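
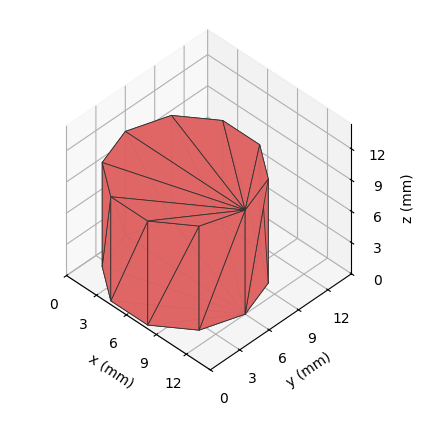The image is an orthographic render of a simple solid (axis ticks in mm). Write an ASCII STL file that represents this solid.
Reading the render: the shape is a regular 10-sided prism (a cylinder approximated with 10 flat sides), circumscribed radius ≈ 6 mm, height ≈ 10 mm (dimensions read to the nearest mm from the axis ticks). For the STL, each face is triangulated and given an outward normal.

solid part
  facet normal 0.0000 0.0000 -1.0000
    outer loop
      vertex 7.85 11.71 0.00
      vertex 10.85 9.53 0.00
      vertex 12.00 6.00 0.00
    endloop
  endfacet
  facet normal 0.0000 0.0000 -1.0000
    outer loop
      vertex 4.15 11.71 0.00
      vertex 7.85 11.71 0.00
      vertex 12.00 6.00 0.00
    endloop
  endfacet
  facet normal 0.0000 0.0000 -1.0000
    outer loop
      vertex 1.15 9.53 0.00
      vertex 4.15 11.71 0.00
      vertex 12.00 6.00 0.00
    endloop
  endfacet
  facet normal 0.0000 0.0000 -1.0000
    outer loop
      vertex 0.00 6.00 0.00
      vertex 1.15 9.53 0.00
      vertex 12.00 6.00 0.00
    endloop
  endfacet
  facet normal 0.0000 0.0000 -1.0000
    outer loop
      vertex 1.15 2.47 0.00
      vertex 0.00 6.00 0.00
      vertex 12.00 6.00 0.00
    endloop
  endfacet
  facet normal 0.0000 0.0000 -1.0000
    outer loop
      vertex 4.15 0.29 0.00
      vertex 1.15 2.47 0.00
      vertex 12.00 6.00 0.00
    endloop
  endfacet
  facet normal 0.0000 0.0000 -1.0000
    outer loop
      vertex 7.85 0.29 0.00
      vertex 4.15 0.29 0.00
      vertex 12.00 6.00 0.00
    endloop
  endfacet
  facet normal 0.0000 0.0000 -1.0000
    outer loop
      vertex 10.85 2.47 0.00
      vertex 7.85 0.29 0.00
      vertex 12.00 6.00 0.00
    endloop
  endfacet
  facet normal 0.0000 0.0000 1.0000
    outer loop
      vertex 12.00 6.00 10.00
      vertex 10.85 9.53 10.00
      vertex 7.85 11.71 10.00
    endloop
  endfacet
  facet normal 0.0000 0.0000 1.0000
    outer loop
      vertex 12.00 6.00 10.00
      vertex 7.85 11.71 10.00
      vertex 4.15 11.71 10.00
    endloop
  endfacet
  facet normal 0.0000 0.0000 1.0000
    outer loop
      vertex 12.00 6.00 10.00
      vertex 4.15 11.71 10.00
      vertex 1.15 9.53 10.00
    endloop
  endfacet
  facet normal 0.0000 0.0000 1.0000
    outer loop
      vertex 12.00 6.00 10.00
      vertex 1.15 9.53 10.00
      vertex 0.00 6.00 10.00
    endloop
  endfacet
  facet normal 0.0000 0.0000 1.0000
    outer loop
      vertex 12.00 6.00 10.00
      vertex 0.00 6.00 10.00
      vertex 1.15 2.47 10.00
    endloop
  endfacet
  facet normal 0.0000 0.0000 1.0000
    outer loop
      vertex 12.00 6.00 10.00
      vertex 1.15 2.47 10.00
      vertex 4.15 0.29 10.00
    endloop
  endfacet
  facet normal 0.0000 0.0000 1.0000
    outer loop
      vertex 12.00 6.00 10.00
      vertex 4.15 0.29 10.00
      vertex 7.85 0.29 10.00
    endloop
  endfacet
  facet normal 0.0000 0.0000 1.0000
    outer loop
      vertex 12.00 6.00 10.00
      vertex 7.85 0.29 10.00
      vertex 10.85 2.47 10.00
    endloop
  endfacet
  facet normal 0.9508 0.3098 0.0000
    outer loop
      vertex 12.00 6.00 0.00
      vertex 10.85 9.53 0.00
      vertex 10.85 9.53 10.00
    endloop
  endfacet
  facet normal 0.9508 0.3098 0.0000
    outer loop
      vertex 12.00 6.00 0.00
      vertex 10.85 9.53 10.00
      vertex 12.00 6.00 10.00
    endloop
  endfacet
  facet normal 0.5879 0.8090 0.0000
    outer loop
      vertex 10.85 9.53 0.00
      vertex 7.85 11.71 0.00
      vertex 7.85 11.71 10.00
    endloop
  endfacet
  facet normal 0.5879 0.8090 0.0000
    outer loop
      vertex 10.85 9.53 0.00
      vertex 7.85 11.71 10.00
      vertex 10.85 9.53 10.00
    endloop
  endfacet
  facet normal 0.0000 1.0000 0.0000
    outer loop
      vertex 7.85 11.71 0.00
      vertex 4.15 11.71 0.00
      vertex 4.15 11.71 10.00
    endloop
  endfacet
  facet normal 0.0000 1.0000 0.0000
    outer loop
      vertex 7.85 11.71 0.00
      vertex 4.15 11.71 10.00
      vertex 7.85 11.71 10.00
    endloop
  endfacet
  facet normal -0.5879 0.8090 0.0000
    outer loop
      vertex 4.15 11.71 0.00
      vertex 1.15 9.53 0.00
      vertex 1.15 9.53 10.00
    endloop
  endfacet
  facet normal -0.5879 0.8090 0.0000
    outer loop
      vertex 4.15 11.71 0.00
      vertex 1.15 9.53 10.00
      vertex 4.15 11.71 10.00
    endloop
  endfacet
  facet normal -0.9508 0.3098 0.0000
    outer loop
      vertex 1.15 9.53 0.00
      vertex 0.00 6.00 0.00
      vertex 0.00 6.00 10.00
    endloop
  endfacet
  facet normal -0.9508 0.3098 0.0000
    outer loop
      vertex 1.15 9.53 0.00
      vertex 0.00 6.00 10.00
      vertex 1.15 9.53 10.00
    endloop
  endfacet
  facet normal -0.9508 -0.3098 0.0000
    outer loop
      vertex 0.00 6.00 0.00
      vertex 1.15 2.47 0.00
      vertex 1.15 2.47 10.00
    endloop
  endfacet
  facet normal -0.9508 -0.3098 0.0000
    outer loop
      vertex 0.00 6.00 0.00
      vertex 1.15 2.47 10.00
      vertex 0.00 6.00 10.00
    endloop
  endfacet
  facet normal -0.5879 -0.8090 0.0000
    outer loop
      vertex 1.15 2.47 0.00
      vertex 4.15 0.29 0.00
      vertex 4.15 0.29 10.00
    endloop
  endfacet
  facet normal -0.5879 -0.8090 0.0000
    outer loop
      vertex 1.15 2.47 0.00
      vertex 4.15 0.29 10.00
      vertex 1.15 2.47 10.00
    endloop
  endfacet
  facet normal 0.0000 -1.0000 0.0000
    outer loop
      vertex 4.15 0.29 0.00
      vertex 7.85 0.29 0.00
      vertex 7.85 0.29 10.00
    endloop
  endfacet
  facet normal 0.0000 -1.0000 0.0000
    outer loop
      vertex 4.15 0.29 0.00
      vertex 7.85 0.29 10.00
      vertex 4.15 0.29 10.00
    endloop
  endfacet
  facet normal 0.5879 -0.8090 0.0000
    outer loop
      vertex 7.85 0.29 0.00
      vertex 10.85 2.47 0.00
      vertex 10.85 2.47 10.00
    endloop
  endfacet
  facet normal 0.5879 -0.8090 0.0000
    outer loop
      vertex 7.85 0.29 0.00
      vertex 10.85 2.47 10.00
      vertex 7.85 0.29 10.00
    endloop
  endfacet
  facet normal 0.9508 -0.3098 0.0000
    outer loop
      vertex 10.85 2.47 0.00
      vertex 12.00 6.00 0.00
      vertex 12.00 6.00 10.00
    endloop
  endfacet
  facet normal 0.9508 -0.3098 0.0000
    outer loop
      vertex 10.85 2.47 0.00
      vertex 12.00 6.00 10.00
      vertex 10.85 2.47 10.00
    endloop
  endfacet
endsolid part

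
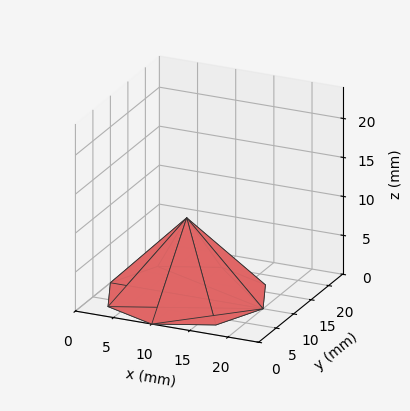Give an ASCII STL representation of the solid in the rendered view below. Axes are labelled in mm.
Reading the render: the shape is a regular 8-sided pyramid, base circumscribed radius ≈ 10 mm, apex at z ≈ 10 mm (dimensions read to the nearest mm from the axis ticks). For the STL, each face is triangulated and given an outward normal.

solid part
  facet normal 0.0000 0.0000 -1.0000
    outer loop
      vertex 10.00 20.00 0.00
      vertex 17.07 17.07 0.00
      vertex 20.00 10.00 0.00
    endloop
  endfacet
  facet normal 0.0000 0.0000 -1.0000
    outer loop
      vertex 2.93 17.07 0.00
      vertex 10.00 20.00 0.00
      vertex 20.00 10.00 0.00
    endloop
  endfacet
  facet normal 0.0000 0.0000 -1.0000
    outer loop
      vertex 0.00 10.00 0.00
      vertex 2.93 17.07 0.00
      vertex 20.00 10.00 0.00
    endloop
  endfacet
  facet normal 0.0000 0.0000 -1.0000
    outer loop
      vertex 2.93 2.93 0.00
      vertex 0.00 10.00 0.00
      vertex 20.00 10.00 0.00
    endloop
  endfacet
  facet normal 0.0000 0.0000 -1.0000
    outer loop
      vertex 10.00 0.00 0.00
      vertex 2.93 2.93 0.00
      vertex 20.00 10.00 0.00
    endloop
  endfacet
  facet normal 0.0000 0.0000 -1.0000
    outer loop
      vertex 17.07 2.93 0.00
      vertex 10.00 0.00 0.00
      vertex 20.00 10.00 0.00
    endloop
  endfacet
  facet normal 0.6786 0.2812 0.6786
    outer loop
      vertex 20.00 10.00 0.00
      vertex 17.07 17.07 0.00
      vertex 10.00 10.00 10.00
    endloop
  endfacet
  facet normal 0.2812 0.6786 0.6786
    outer loop
      vertex 17.07 17.07 0.00
      vertex 10.00 20.00 0.00
      vertex 10.00 10.00 10.00
    endloop
  endfacet
  facet normal -0.2812 0.6786 0.6786
    outer loop
      vertex 10.00 20.00 0.00
      vertex 2.93 17.07 0.00
      vertex 10.00 10.00 10.00
    endloop
  endfacet
  facet normal -0.6786 0.2812 0.6786
    outer loop
      vertex 2.93 17.07 0.00
      vertex 0.00 10.00 0.00
      vertex 10.00 10.00 10.00
    endloop
  endfacet
  facet normal -0.6786 -0.2812 0.6786
    outer loop
      vertex 0.00 10.00 0.00
      vertex 2.93 2.93 0.00
      vertex 10.00 10.00 10.00
    endloop
  endfacet
  facet normal -0.2812 -0.6786 0.6786
    outer loop
      vertex 2.93 2.93 0.00
      vertex 10.00 0.00 0.00
      vertex 10.00 10.00 10.00
    endloop
  endfacet
  facet normal 0.2812 -0.6786 0.6786
    outer loop
      vertex 10.00 0.00 0.00
      vertex 17.07 2.93 0.00
      vertex 10.00 10.00 10.00
    endloop
  endfacet
  facet normal 0.6786 -0.2812 0.6786
    outer loop
      vertex 17.07 2.93 0.00
      vertex 20.00 10.00 0.00
      vertex 10.00 10.00 10.00
    endloop
  endfacet
endsolid part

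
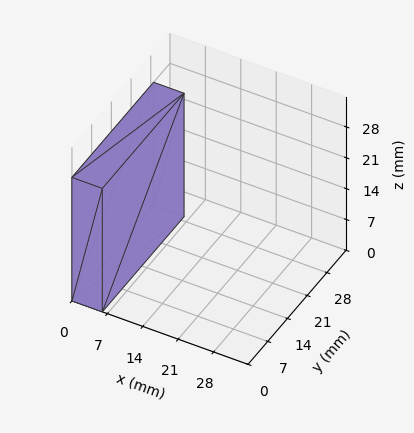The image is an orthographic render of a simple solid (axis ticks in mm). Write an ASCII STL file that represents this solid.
Reading the render: the shape is a rectangular box, roughly 6 × 29 mm footprint and 28 mm tall (dimensions read to the nearest mm from the axis ticks). For the STL, each face is triangulated and given an outward normal.

solid part
  facet normal 0.0000 0.0000 -1.0000
    outer loop
      vertex 6.00 29.00 0.00
      vertex 6.00 0.00 0.00
      vertex 0.00 0.00 0.00
    endloop
  endfacet
  facet normal 0.0000 0.0000 -1.0000
    outer loop
      vertex 0.00 29.00 0.00
      vertex 6.00 29.00 0.00
      vertex 0.00 0.00 0.00
    endloop
  endfacet
  facet normal 0.0000 0.0000 1.0000
    outer loop
      vertex 0.00 0.00 28.00
      vertex 6.00 0.00 28.00
      vertex 6.00 29.00 28.00
    endloop
  endfacet
  facet normal 0.0000 0.0000 1.0000
    outer loop
      vertex 0.00 0.00 28.00
      vertex 6.00 29.00 28.00
      vertex 0.00 29.00 28.00
    endloop
  endfacet
  facet normal 0.0000 -1.0000 0.0000
    outer loop
      vertex 0.00 0.00 0.00
      vertex 6.00 0.00 0.00
      vertex 6.00 0.00 28.00
    endloop
  endfacet
  facet normal 0.0000 -1.0000 0.0000
    outer loop
      vertex 0.00 0.00 0.00
      vertex 6.00 0.00 28.00
      vertex 0.00 0.00 28.00
    endloop
  endfacet
  facet normal 0.0000 1.0000 0.0000
    outer loop
      vertex 6.00 29.00 28.00
      vertex 6.00 29.00 0.00
      vertex 0.00 29.00 0.00
    endloop
  endfacet
  facet normal 0.0000 1.0000 0.0000
    outer loop
      vertex 0.00 29.00 28.00
      vertex 6.00 29.00 28.00
      vertex 0.00 29.00 0.00
    endloop
  endfacet
  facet normal -1.0000 0.0000 0.0000
    outer loop
      vertex 0.00 29.00 28.00
      vertex 0.00 29.00 0.00
      vertex 0.00 0.00 0.00
    endloop
  endfacet
  facet normal -1.0000 0.0000 0.0000
    outer loop
      vertex 0.00 0.00 28.00
      vertex 0.00 29.00 28.00
      vertex 0.00 0.00 0.00
    endloop
  endfacet
  facet normal 1.0000 0.0000 0.0000
    outer loop
      vertex 6.00 0.00 0.00
      vertex 6.00 29.00 0.00
      vertex 6.00 29.00 28.00
    endloop
  endfacet
  facet normal 1.0000 0.0000 0.0000
    outer loop
      vertex 6.00 0.00 0.00
      vertex 6.00 29.00 28.00
      vertex 6.00 0.00 28.00
    endloop
  endfacet
endsolid part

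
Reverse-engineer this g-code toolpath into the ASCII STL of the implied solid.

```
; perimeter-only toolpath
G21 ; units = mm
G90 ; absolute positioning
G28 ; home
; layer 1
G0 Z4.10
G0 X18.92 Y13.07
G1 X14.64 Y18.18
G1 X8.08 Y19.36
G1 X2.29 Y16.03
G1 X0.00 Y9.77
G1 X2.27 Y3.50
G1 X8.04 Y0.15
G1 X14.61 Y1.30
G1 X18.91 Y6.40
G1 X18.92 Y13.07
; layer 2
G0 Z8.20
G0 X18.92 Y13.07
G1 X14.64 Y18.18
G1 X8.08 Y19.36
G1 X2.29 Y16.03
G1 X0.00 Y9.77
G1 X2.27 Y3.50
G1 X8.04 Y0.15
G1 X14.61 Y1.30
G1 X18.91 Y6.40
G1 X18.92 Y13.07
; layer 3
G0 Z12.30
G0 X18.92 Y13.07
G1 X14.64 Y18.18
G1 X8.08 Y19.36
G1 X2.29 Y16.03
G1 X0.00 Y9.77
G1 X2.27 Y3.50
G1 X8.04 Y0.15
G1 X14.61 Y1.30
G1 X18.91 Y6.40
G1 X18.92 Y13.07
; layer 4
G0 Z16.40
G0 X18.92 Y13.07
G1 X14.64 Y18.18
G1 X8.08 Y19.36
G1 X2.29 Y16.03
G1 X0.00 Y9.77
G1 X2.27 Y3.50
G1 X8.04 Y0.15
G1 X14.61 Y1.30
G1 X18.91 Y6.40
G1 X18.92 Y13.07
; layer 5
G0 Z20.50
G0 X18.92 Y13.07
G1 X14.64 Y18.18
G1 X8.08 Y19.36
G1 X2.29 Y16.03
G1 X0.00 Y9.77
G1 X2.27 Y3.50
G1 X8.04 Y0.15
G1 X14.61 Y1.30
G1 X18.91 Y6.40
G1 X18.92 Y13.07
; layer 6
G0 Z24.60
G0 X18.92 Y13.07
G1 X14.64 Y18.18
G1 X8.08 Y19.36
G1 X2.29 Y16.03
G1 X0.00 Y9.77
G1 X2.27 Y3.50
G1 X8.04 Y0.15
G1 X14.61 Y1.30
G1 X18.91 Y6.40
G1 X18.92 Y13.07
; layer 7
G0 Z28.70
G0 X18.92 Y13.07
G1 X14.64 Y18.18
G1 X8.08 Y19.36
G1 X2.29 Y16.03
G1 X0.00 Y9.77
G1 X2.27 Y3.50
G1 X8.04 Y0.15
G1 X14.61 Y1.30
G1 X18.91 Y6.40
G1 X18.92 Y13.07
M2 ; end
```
solid part
  facet normal 0.0000 0.0000 -1.0000
    outer loop
      vertex 8.08 19.36 0.00
      vertex 14.64 18.18 0.00
      vertex 18.92 13.07 0.00
    endloop
  endfacet
  facet normal 0.0000 0.0000 -1.0000
    outer loop
      vertex 2.29 16.03 0.00
      vertex 8.08 19.36 0.00
      vertex 18.92 13.07 0.00
    endloop
  endfacet
  facet normal 0.0000 0.0000 -1.0000
    outer loop
      vertex 0.00 9.77 0.00
      vertex 2.29 16.03 0.00
      vertex 18.92 13.07 0.00
    endloop
  endfacet
  facet normal 0.0000 0.0000 -1.0000
    outer loop
      vertex 2.27 3.50 0.00
      vertex 0.00 9.77 0.00
      vertex 18.92 13.07 0.00
    endloop
  endfacet
  facet normal 0.0000 0.0000 -1.0000
    outer loop
      vertex 8.04 0.15 0.00
      vertex 2.27 3.50 0.00
      vertex 18.92 13.07 0.00
    endloop
  endfacet
  facet normal 0.0000 0.0000 -1.0000
    outer loop
      vertex 14.61 1.30 0.00
      vertex 8.04 0.15 0.00
      vertex 18.92 13.07 0.00
    endloop
  endfacet
  facet normal 0.0000 0.0000 -1.0000
    outer loop
      vertex 18.91 6.40 0.00
      vertex 14.61 1.30 0.00
      vertex 18.92 13.07 0.00
    endloop
  endfacet
  facet normal 0.0000 0.0000 1.0000
    outer loop
      vertex 18.92 13.07 28.70
      vertex 14.64 18.18 28.70
      vertex 8.08 19.36 28.70
    endloop
  endfacet
  facet normal 0.0000 0.0000 1.0000
    outer loop
      vertex 18.92 13.07 28.70
      vertex 8.08 19.36 28.70
      vertex 2.29 16.03 28.70
    endloop
  endfacet
  facet normal 0.0000 0.0000 1.0000
    outer loop
      vertex 18.92 13.07 28.70
      vertex 2.29 16.03 28.70
      vertex 0.00 9.77 28.70
    endloop
  endfacet
  facet normal 0.0000 0.0000 1.0000
    outer loop
      vertex 18.92 13.07 28.70
      vertex 0.00 9.77 28.70
      vertex 2.27 3.50 28.70
    endloop
  endfacet
  facet normal 0.0000 0.0000 1.0000
    outer loop
      vertex 18.92 13.07 28.70
      vertex 2.27 3.50 28.70
      vertex 8.04 0.15 28.70
    endloop
  endfacet
  facet normal 0.0000 0.0000 1.0000
    outer loop
      vertex 18.92 13.07 28.70
      vertex 8.04 0.15 28.70
      vertex 14.61 1.30 28.70
    endloop
  endfacet
  facet normal 0.0000 0.0000 1.0000
    outer loop
      vertex 18.92 13.07 28.70
      vertex 14.61 1.30 28.70
      vertex 18.91 6.40 28.70
    endloop
  endfacet
  facet normal 0.7666 0.6421 0.0000
    outer loop
      vertex 18.92 13.07 0.00
      vertex 14.64 18.18 0.00
      vertex 14.64 18.18 28.70
    endloop
  endfacet
  facet normal 0.7666 0.6421 0.0000
    outer loop
      vertex 18.92 13.07 0.00
      vertex 14.64 18.18 28.70
      vertex 18.92 13.07 28.70
    endloop
  endfacet
  facet normal 0.1770 0.9842 0.0000
    outer loop
      vertex 14.64 18.18 0.00
      vertex 8.08 19.36 0.00
      vertex 8.08 19.36 28.70
    endloop
  endfacet
  facet normal 0.1770 0.9842 0.0000
    outer loop
      vertex 14.64 18.18 0.00
      vertex 8.08 19.36 28.70
      vertex 14.64 18.18 28.70
    endloop
  endfacet
  facet normal -0.4986 0.8669 0.0000
    outer loop
      vertex 8.08 19.36 0.00
      vertex 2.29 16.03 0.00
      vertex 2.29 16.03 28.70
    endloop
  endfacet
  facet normal -0.4986 0.8669 0.0000
    outer loop
      vertex 8.08 19.36 0.00
      vertex 2.29 16.03 28.70
      vertex 8.08 19.36 28.70
    endloop
  endfacet
  facet normal -0.9391 0.3435 0.0000
    outer loop
      vertex 2.29 16.03 0.00
      vertex 0.00 9.77 0.00
      vertex 0.00 9.77 28.70
    endloop
  endfacet
  facet normal -0.9391 0.3435 0.0000
    outer loop
      vertex 2.29 16.03 0.00
      vertex 0.00 9.77 28.70
      vertex 2.29 16.03 28.70
    endloop
  endfacet
  facet normal -0.9403 -0.3404 0.0000
    outer loop
      vertex 0.00 9.77 0.00
      vertex 2.27 3.50 0.00
      vertex 2.27 3.50 28.70
    endloop
  endfacet
  facet normal -0.9403 -0.3404 0.0000
    outer loop
      vertex 0.00 9.77 0.00
      vertex 2.27 3.50 28.70
      vertex 0.00 9.77 28.70
    endloop
  endfacet
  facet normal -0.5021 -0.8648 0.0000
    outer loop
      vertex 2.27 3.50 0.00
      vertex 8.04 0.15 0.00
      vertex 8.04 0.15 28.70
    endloop
  endfacet
  facet normal -0.5021 -0.8648 0.0000
    outer loop
      vertex 2.27 3.50 0.00
      vertex 8.04 0.15 28.70
      vertex 2.27 3.50 28.70
    endloop
  endfacet
  facet normal 0.1724 -0.9850 0.0000
    outer loop
      vertex 8.04 0.15 0.00
      vertex 14.61 1.30 0.00
      vertex 14.61 1.30 28.70
    endloop
  endfacet
  facet normal 0.1724 -0.9850 0.0000
    outer loop
      vertex 8.04 0.15 0.00
      vertex 14.61 1.30 28.70
      vertex 8.04 0.15 28.70
    endloop
  endfacet
  facet normal 0.7645 -0.6446 0.0000
    outer loop
      vertex 14.61 1.30 0.00
      vertex 18.91 6.40 0.00
      vertex 18.91 6.40 28.70
    endloop
  endfacet
  facet normal 0.7645 -0.6446 0.0000
    outer loop
      vertex 14.61 1.30 0.00
      vertex 18.91 6.40 28.70
      vertex 14.61 1.30 28.70
    endloop
  endfacet
  facet normal 1.0000 -0.0015 0.0000
    outer loop
      vertex 18.91 6.40 0.00
      vertex 18.92 13.07 0.00
      vertex 18.92 13.07 28.70
    endloop
  endfacet
  facet normal 1.0000 -0.0015 0.0000
    outer loop
      vertex 18.91 6.40 0.00
      vertex 18.92 13.07 28.70
      vertex 18.91 6.40 28.70
    endloop
  endfacet
endsolid part

The G0 Z moves step by Δz≈4.10 mm. Every layer's G1 loop is the same polygon, so the solid is a straight extrusion of it from z=0 to z≈28.7. Closing with flat bottom and top caps and triangulating gives 32 facets — a regular 9-sided prism (a cylinder approximated with 9 flat sides), circumscribed radius ≈ 9.75 mm, height ≈ 28.7 mm.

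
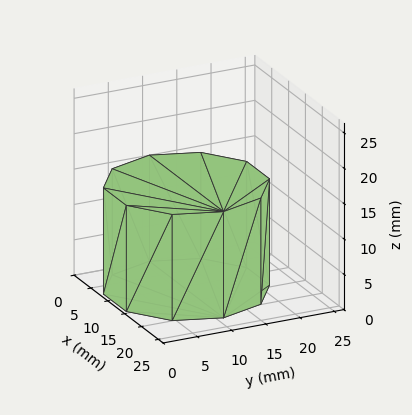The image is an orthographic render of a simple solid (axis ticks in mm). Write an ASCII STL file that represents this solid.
Reading the render: the shape is a regular 10-sided prism (a cylinder approximated with 10 flat sides), circumscribed radius ≈ 11 mm, height ≈ 15 mm (dimensions read to the nearest mm from the axis ticks). For the STL, each face is triangulated and given an outward normal.

solid part
  facet normal 0.0000 0.0000 -1.0000
    outer loop
      vertex 14.40 21.46 0.00
      vertex 19.90 17.47 0.00
      vertex 22.00 11.00 0.00
    endloop
  endfacet
  facet normal 0.0000 0.0000 -1.0000
    outer loop
      vertex 7.60 21.46 0.00
      vertex 14.40 21.46 0.00
      vertex 22.00 11.00 0.00
    endloop
  endfacet
  facet normal 0.0000 0.0000 -1.0000
    outer loop
      vertex 2.10 17.47 0.00
      vertex 7.60 21.46 0.00
      vertex 22.00 11.00 0.00
    endloop
  endfacet
  facet normal 0.0000 0.0000 -1.0000
    outer loop
      vertex 0.00 11.00 0.00
      vertex 2.10 17.47 0.00
      vertex 22.00 11.00 0.00
    endloop
  endfacet
  facet normal 0.0000 0.0000 -1.0000
    outer loop
      vertex 2.10 4.53 0.00
      vertex 0.00 11.00 0.00
      vertex 22.00 11.00 0.00
    endloop
  endfacet
  facet normal 0.0000 0.0000 -1.0000
    outer loop
      vertex 7.60 0.54 0.00
      vertex 2.10 4.53 0.00
      vertex 22.00 11.00 0.00
    endloop
  endfacet
  facet normal 0.0000 0.0000 -1.0000
    outer loop
      vertex 14.40 0.54 0.00
      vertex 7.60 0.54 0.00
      vertex 22.00 11.00 0.00
    endloop
  endfacet
  facet normal 0.0000 0.0000 -1.0000
    outer loop
      vertex 19.90 4.53 0.00
      vertex 14.40 0.54 0.00
      vertex 22.00 11.00 0.00
    endloop
  endfacet
  facet normal 0.0000 0.0000 1.0000
    outer loop
      vertex 22.00 11.00 15.00
      vertex 19.90 17.47 15.00
      vertex 14.40 21.46 15.00
    endloop
  endfacet
  facet normal 0.0000 0.0000 1.0000
    outer loop
      vertex 22.00 11.00 15.00
      vertex 14.40 21.46 15.00
      vertex 7.60 21.46 15.00
    endloop
  endfacet
  facet normal 0.0000 0.0000 1.0000
    outer loop
      vertex 22.00 11.00 15.00
      vertex 7.60 21.46 15.00
      vertex 2.10 17.47 15.00
    endloop
  endfacet
  facet normal 0.0000 0.0000 1.0000
    outer loop
      vertex 22.00 11.00 15.00
      vertex 2.10 17.47 15.00
      vertex 0.00 11.00 15.00
    endloop
  endfacet
  facet normal 0.0000 0.0000 1.0000
    outer loop
      vertex 22.00 11.00 15.00
      vertex 0.00 11.00 15.00
      vertex 2.10 4.53 15.00
    endloop
  endfacet
  facet normal 0.0000 0.0000 1.0000
    outer loop
      vertex 22.00 11.00 15.00
      vertex 2.10 4.53 15.00
      vertex 7.60 0.54 15.00
    endloop
  endfacet
  facet normal 0.0000 0.0000 1.0000
    outer loop
      vertex 22.00 11.00 15.00
      vertex 7.60 0.54 15.00
      vertex 14.40 0.54 15.00
    endloop
  endfacet
  facet normal 0.0000 0.0000 1.0000
    outer loop
      vertex 22.00 11.00 15.00
      vertex 14.40 0.54 15.00
      vertex 19.90 4.53 15.00
    endloop
  endfacet
  facet normal 0.9512 0.3087 0.0000
    outer loop
      vertex 22.00 11.00 0.00
      vertex 19.90 17.47 0.00
      vertex 19.90 17.47 15.00
    endloop
  endfacet
  facet normal 0.9512 0.3087 0.0000
    outer loop
      vertex 22.00 11.00 0.00
      vertex 19.90 17.47 15.00
      vertex 22.00 11.00 15.00
    endloop
  endfacet
  facet normal 0.5872 0.8094 0.0000
    outer loop
      vertex 19.90 17.47 0.00
      vertex 14.40 21.46 0.00
      vertex 14.40 21.46 15.00
    endloop
  endfacet
  facet normal 0.5872 0.8094 0.0000
    outer loop
      vertex 19.90 17.47 0.00
      vertex 14.40 21.46 15.00
      vertex 19.90 17.47 15.00
    endloop
  endfacet
  facet normal 0.0000 1.0000 0.0000
    outer loop
      vertex 14.40 21.46 0.00
      vertex 7.60 21.46 0.00
      vertex 7.60 21.46 15.00
    endloop
  endfacet
  facet normal 0.0000 1.0000 0.0000
    outer loop
      vertex 14.40 21.46 0.00
      vertex 7.60 21.46 15.00
      vertex 14.40 21.46 15.00
    endloop
  endfacet
  facet normal -0.5872 0.8094 0.0000
    outer loop
      vertex 7.60 21.46 0.00
      vertex 2.10 17.47 0.00
      vertex 2.10 17.47 15.00
    endloop
  endfacet
  facet normal -0.5872 0.8094 0.0000
    outer loop
      vertex 7.60 21.46 0.00
      vertex 2.10 17.47 15.00
      vertex 7.60 21.46 15.00
    endloop
  endfacet
  facet normal -0.9512 0.3087 0.0000
    outer loop
      vertex 2.10 17.47 0.00
      vertex 0.00 11.00 0.00
      vertex 0.00 11.00 15.00
    endloop
  endfacet
  facet normal -0.9512 0.3087 0.0000
    outer loop
      vertex 2.10 17.47 0.00
      vertex 0.00 11.00 15.00
      vertex 2.10 17.47 15.00
    endloop
  endfacet
  facet normal -0.9512 -0.3087 0.0000
    outer loop
      vertex 0.00 11.00 0.00
      vertex 2.10 4.53 0.00
      vertex 2.10 4.53 15.00
    endloop
  endfacet
  facet normal -0.9512 -0.3087 0.0000
    outer loop
      vertex 0.00 11.00 0.00
      vertex 2.10 4.53 15.00
      vertex 0.00 11.00 15.00
    endloop
  endfacet
  facet normal -0.5872 -0.8094 0.0000
    outer loop
      vertex 2.10 4.53 0.00
      vertex 7.60 0.54 0.00
      vertex 7.60 0.54 15.00
    endloop
  endfacet
  facet normal -0.5872 -0.8094 0.0000
    outer loop
      vertex 2.10 4.53 0.00
      vertex 7.60 0.54 15.00
      vertex 2.10 4.53 15.00
    endloop
  endfacet
  facet normal 0.0000 -1.0000 0.0000
    outer loop
      vertex 7.60 0.54 0.00
      vertex 14.40 0.54 0.00
      vertex 14.40 0.54 15.00
    endloop
  endfacet
  facet normal 0.0000 -1.0000 0.0000
    outer loop
      vertex 7.60 0.54 0.00
      vertex 14.40 0.54 15.00
      vertex 7.60 0.54 15.00
    endloop
  endfacet
  facet normal 0.5872 -0.8094 0.0000
    outer loop
      vertex 14.40 0.54 0.00
      vertex 19.90 4.53 0.00
      vertex 19.90 4.53 15.00
    endloop
  endfacet
  facet normal 0.5872 -0.8094 0.0000
    outer loop
      vertex 14.40 0.54 0.00
      vertex 19.90 4.53 15.00
      vertex 14.40 0.54 15.00
    endloop
  endfacet
  facet normal 0.9512 -0.3087 0.0000
    outer loop
      vertex 19.90 4.53 0.00
      vertex 22.00 11.00 0.00
      vertex 22.00 11.00 15.00
    endloop
  endfacet
  facet normal 0.9512 -0.3087 0.0000
    outer loop
      vertex 19.90 4.53 0.00
      vertex 22.00 11.00 15.00
      vertex 19.90 4.53 15.00
    endloop
  endfacet
endsolid part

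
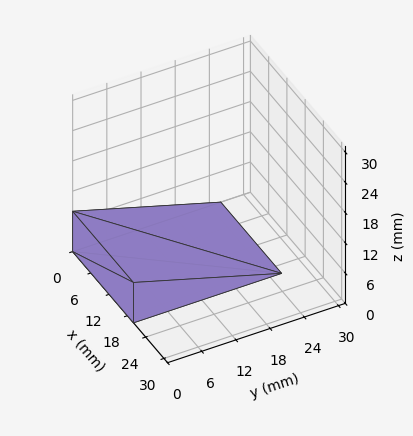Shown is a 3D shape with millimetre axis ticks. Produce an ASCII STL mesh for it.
Reading the render: the shape is a wedge (ramp): 20 × 26 mm base, rising to 8 mm along the y=0 edge and sloping linearly to z=0 at y=26 (dimensions read to the nearest mm from the axis ticks). For the STL, each face is triangulated and given an outward normal.

solid part
  facet normal 0.0000 0.0000 -1.0000
    outer loop
      vertex 20.0 26.0 0.0
      vertex 20.0 0.0 0.0
      vertex 0.0 0.0 0.0
    endloop
  endfacet
  facet normal 0.0000 0.0000 -1.0000
    outer loop
      vertex 0.0 26.0 0.0
      vertex 20.0 26.0 0.0
      vertex 0.0 0.0 0.0
    endloop
  endfacet
  facet normal 0.0000 -1.0000 0.0000
    outer loop
      vertex 0.0 0.0 0.0
      vertex 20.0 0.0 0.0
      vertex 20.0 0.0 8.0
    endloop
  endfacet
  facet normal 0.0000 -1.0000 0.0000
    outer loop
      vertex 0.0 0.0 0.0
      vertex 20.0 0.0 8.0
      vertex 0.0 0.0 8.0
    endloop
  endfacet
  facet normal 0.0000 0.2941 0.9558
    outer loop
      vertex 0.0 0.0 8.0
      vertex 20.0 0.0 8.0
      vertex 20.0 26.0 0.0
    endloop
  endfacet
  facet normal 0.0000 0.2941 0.9558
    outer loop
      vertex 0.0 0.0 8.0
      vertex 20.0 26.0 0.0
      vertex 0.0 26.0 0.0
    endloop
  endfacet
  facet normal -1.0000 0.0000 0.0000
    outer loop
      vertex 0.0 0.0 8.0
      vertex 0.0 26.0 0.0
      vertex 0.0 0.0 0.0
    endloop
  endfacet
  facet normal 1.0000 0.0000 0.0000
    outer loop
      vertex 20.0 0.0 0.0
      vertex 20.0 26.0 0.0
      vertex 20.0 0.0 8.0
    endloop
  endfacet
endsolid part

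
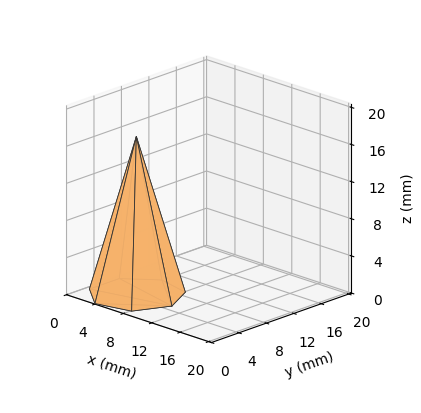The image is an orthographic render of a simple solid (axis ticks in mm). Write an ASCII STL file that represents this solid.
Reading the render: the shape is a regular 7-sided pyramid, base circumscribed radius ≈ 5 mm, apex at z ≈ 17 mm (dimensions read to the nearest mm from the axis ticks). For the STL, each face is triangulated and given an outward normal.

solid part
  facet normal 0.0000 0.0000 -1.0000
    outer loop
      vertex 3.887 9.875 0.000
      vertex 8.117 8.909 0.000
      vertex 10.000 5.000 0.000
    endloop
  endfacet
  facet normal 0.0000 0.0000 -1.0000
    outer loop
      vertex 0.495 7.169 0.000
      vertex 3.887 9.875 0.000
      vertex 10.000 5.000 0.000
    endloop
  endfacet
  facet normal 0.0000 0.0000 -1.0000
    outer loop
      vertex 0.495 2.831 0.000
      vertex 0.495 7.169 0.000
      vertex 10.000 5.000 0.000
    endloop
  endfacet
  facet normal 0.0000 0.0000 -1.0000
    outer loop
      vertex 3.887 0.125 0.000
      vertex 0.495 2.831 0.000
      vertex 10.000 5.000 0.000
    endloop
  endfacet
  facet normal 0.0000 0.0000 -1.0000
    outer loop
      vertex 8.117 1.091 0.000
      vertex 3.887 0.125 0.000
      vertex 10.000 5.000 0.000
    endloop
  endfacet
  facet normal 0.8709 0.4195 0.2561
    outer loop
      vertex 10.000 5.000 0.000
      vertex 8.117 8.909 0.000
      vertex 5.000 5.000 17.000
    endloop
  endfacet
  facet normal 0.2152 0.9424 0.2562
    outer loop
      vertex 8.117 8.909 0.000
      vertex 3.887 9.875 0.000
      vertex 5.000 5.000 17.000
    endloop
  endfacet
  facet normal -0.6028 0.7556 0.2562
    outer loop
      vertex 3.887 9.875 0.000
      vertex 0.495 7.169 0.000
      vertex 5.000 5.000 17.000
    endloop
  endfacet
  facet normal -0.9666 0.0000 0.2562
    outer loop
      vertex 0.495 7.169 0.000
      vertex 0.495 2.831 0.000
      vertex 5.000 5.000 17.000
    endloop
  endfacet
  facet normal -0.6028 -0.7556 0.2562
    outer loop
      vertex 0.495 2.831 0.000
      vertex 3.887 0.125 0.000
      vertex 5.000 5.000 17.000
    endloop
  endfacet
  facet normal 0.2152 -0.9424 0.2562
    outer loop
      vertex 3.887 0.125 0.000
      vertex 8.117 1.091 0.000
      vertex 5.000 5.000 17.000
    endloop
  endfacet
  facet normal 0.8709 -0.4195 0.2561
    outer loop
      vertex 8.117 1.091 0.000
      vertex 10.000 5.000 0.000
      vertex 5.000 5.000 17.000
    endloop
  endfacet
endsolid part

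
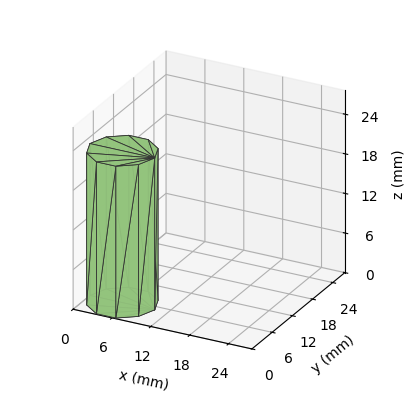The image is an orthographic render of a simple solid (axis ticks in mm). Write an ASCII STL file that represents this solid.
Reading the render: the shape is a regular 10-sided prism (a cylinder approximated with 10 flat sides), circumscribed radius ≈ 5 mm, height ≈ 23 mm (dimensions read to the nearest mm from the axis ticks). For the STL, each face is triangulated and given an outward normal.

solid part
  facet normal 0.0000 0.0000 -1.0000
    outer loop
      vertex 6.5 9.8 0.0
      vertex 9.0 7.9 0.0
      vertex 10.0 5.0 0.0
    endloop
  endfacet
  facet normal 0.0000 0.0000 -1.0000
    outer loop
      vertex 3.5 9.8 0.0
      vertex 6.5 9.8 0.0
      vertex 10.0 5.0 0.0
    endloop
  endfacet
  facet normal 0.0000 0.0000 -1.0000
    outer loop
      vertex 1.0 7.9 0.0
      vertex 3.5 9.8 0.0
      vertex 10.0 5.0 0.0
    endloop
  endfacet
  facet normal 0.0000 0.0000 -1.0000
    outer loop
      vertex 0.0 5.0 0.0
      vertex 1.0 7.9 0.0
      vertex 10.0 5.0 0.0
    endloop
  endfacet
  facet normal 0.0000 0.0000 -1.0000
    outer loop
      vertex 1.0 2.1 0.0
      vertex 0.0 5.0 0.0
      vertex 10.0 5.0 0.0
    endloop
  endfacet
  facet normal 0.0000 0.0000 -1.0000
    outer loop
      vertex 3.5 0.2 0.0
      vertex 1.0 2.1 0.0
      vertex 10.0 5.0 0.0
    endloop
  endfacet
  facet normal 0.0000 0.0000 -1.0000
    outer loop
      vertex 6.5 0.2 0.0
      vertex 3.5 0.2 0.0
      vertex 10.0 5.0 0.0
    endloop
  endfacet
  facet normal 0.0000 0.0000 -1.0000
    outer loop
      vertex 9.0 2.1 0.0
      vertex 6.5 0.2 0.0
      vertex 10.0 5.0 0.0
    endloop
  endfacet
  facet normal 0.0000 0.0000 1.0000
    outer loop
      vertex 10.0 5.0 23.0
      vertex 9.0 7.9 23.0
      vertex 6.5 9.8 23.0
    endloop
  endfacet
  facet normal 0.0000 0.0000 1.0000
    outer loop
      vertex 10.0 5.0 23.0
      vertex 6.5 9.8 23.0
      vertex 3.5 9.8 23.0
    endloop
  endfacet
  facet normal 0.0000 0.0000 1.0000
    outer loop
      vertex 10.0 5.0 23.0
      vertex 3.5 9.8 23.0
      vertex 1.0 7.9 23.0
    endloop
  endfacet
  facet normal 0.0000 0.0000 1.0000
    outer loop
      vertex 10.0 5.0 23.0
      vertex 1.0 7.9 23.0
      vertex 0.0 5.0 23.0
    endloop
  endfacet
  facet normal 0.0000 0.0000 1.0000
    outer loop
      vertex 10.0 5.0 23.0
      vertex 0.0 5.0 23.0
      vertex 1.0 2.1 23.0
    endloop
  endfacet
  facet normal 0.0000 0.0000 1.0000
    outer loop
      vertex 10.0 5.0 23.0
      vertex 1.0 2.1 23.0
      vertex 3.5 0.2 23.0
    endloop
  endfacet
  facet normal 0.0000 0.0000 1.0000
    outer loop
      vertex 10.0 5.0 23.0
      vertex 3.5 0.2 23.0
      vertex 6.5 0.2 23.0
    endloop
  endfacet
  facet normal 0.0000 0.0000 1.0000
    outer loop
      vertex 10.0 5.0 23.0
      vertex 6.5 0.2 23.0
      vertex 9.0 2.1 23.0
    endloop
  endfacet
  facet normal 0.9454 0.3260 0.0000
    outer loop
      vertex 10.0 5.0 0.0
      vertex 9.0 7.9 0.0
      vertex 9.0 7.9 23.0
    endloop
  endfacet
  facet normal 0.9454 0.3260 0.0000
    outer loop
      vertex 10.0 5.0 0.0
      vertex 9.0 7.9 23.0
      vertex 10.0 5.0 23.0
    endloop
  endfacet
  facet normal 0.6051 0.7962 0.0000
    outer loop
      vertex 9.0 7.9 0.0
      vertex 6.5 9.8 0.0
      vertex 6.5 9.8 23.0
    endloop
  endfacet
  facet normal 0.6051 0.7962 0.0000
    outer loop
      vertex 9.0 7.9 0.0
      vertex 6.5 9.8 23.0
      vertex 9.0 7.9 23.0
    endloop
  endfacet
  facet normal 0.0000 1.0000 0.0000
    outer loop
      vertex 6.5 9.8 0.0
      vertex 3.5 9.8 0.0
      vertex 3.5 9.8 23.0
    endloop
  endfacet
  facet normal 0.0000 1.0000 0.0000
    outer loop
      vertex 6.5 9.8 0.0
      vertex 3.5 9.8 23.0
      vertex 6.5 9.8 23.0
    endloop
  endfacet
  facet normal -0.6051 0.7962 0.0000
    outer loop
      vertex 3.5 9.8 0.0
      vertex 1.0 7.9 0.0
      vertex 1.0 7.9 23.0
    endloop
  endfacet
  facet normal -0.6051 0.7962 0.0000
    outer loop
      vertex 3.5 9.8 0.0
      vertex 1.0 7.9 23.0
      vertex 3.5 9.8 23.0
    endloop
  endfacet
  facet normal -0.9454 0.3260 0.0000
    outer loop
      vertex 1.0 7.9 0.0
      vertex 0.0 5.0 0.0
      vertex 0.0 5.0 23.0
    endloop
  endfacet
  facet normal -0.9454 0.3260 0.0000
    outer loop
      vertex 1.0 7.9 0.0
      vertex 0.0 5.0 23.0
      vertex 1.0 7.9 23.0
    endloop
  endfacet
  facet normal -0.9454 -0.3260 0.0000
    outer loop
      vertex 0.0 5.0 0.0
      vertex 1.0 2.1 0.0
      vertex 1.0 2.1 23.0
    endloop
  endfacet
  facet normal -0.9454 -0.3260 0.0000
    outer loop
      vertex 0.0 5.0 0.0
      vertex 1.0 2.1 23.0
      vertex 0.0 5.0 23.0
    endloop
  endfacet
  facet normal -0.6051 -0.7962 0.0000
    outer loop
      vertex 1.0 2.1 0.0
      vertex 3.5 0.2 0.0
      vertex 3.5 0.2 23.0
    endloop
  endfacet
  facet normal -0.6051 -0.7962 0.0000
    outer loop
      vertex 1.0 2.1 0.0
      vertex 3.5 0.2 23.0
      vertex 1.0 2.1 23.0
    endloop
  endfacet
  facet normal 0.0000 -1.0000 0.0000
    outer loop
      vertex 3.5 0.2 0.0
      vertex 6.5 0.2 0.0
      vertex 6.5 0.2 23.0
    endloop
  endfacet
  facet normal 0.0000 -1.0000 0.0000
    outer loop
      vertex 3.5 0.2 0.0
      vertex 6.5 0.2 23.0
      vertex 3.5 0.2 23.0
    endloop
  endfacet
  facet normal 0.6051 -0.7962 0.0000
    outer loop
      vertex 6.5 0.2 0.0
      vertex 9.0 2.1 0.0
      vertex 9.0 2.1 23.0
    endloop
  endfacet
  facet normal 0.6051 -0.7962 0.0000
    outer loop
      vertex 6.5 0.2 0.0
      vertex 9.0 2.1 23.0
      vertex 6.5 0.2 23.0
    endloop
  endfacet
  facet normal 0.9454 -0.3260 0.0000
    outer loop
      vertex 9.0 2.1 0.0
      vertex 10.0 5.0 0.0
      vertex 10.0 5.0 23.0
    endloop
  endfacet
  facet normal 0.9454 -0.3260 0.0000
    outer loop
      vertex 9.0 2.1 0.0
      vertex 10.0 5.0 23.0
      vertex 9.0 2.1 23.0
    endloop
  endfacet
endsolid part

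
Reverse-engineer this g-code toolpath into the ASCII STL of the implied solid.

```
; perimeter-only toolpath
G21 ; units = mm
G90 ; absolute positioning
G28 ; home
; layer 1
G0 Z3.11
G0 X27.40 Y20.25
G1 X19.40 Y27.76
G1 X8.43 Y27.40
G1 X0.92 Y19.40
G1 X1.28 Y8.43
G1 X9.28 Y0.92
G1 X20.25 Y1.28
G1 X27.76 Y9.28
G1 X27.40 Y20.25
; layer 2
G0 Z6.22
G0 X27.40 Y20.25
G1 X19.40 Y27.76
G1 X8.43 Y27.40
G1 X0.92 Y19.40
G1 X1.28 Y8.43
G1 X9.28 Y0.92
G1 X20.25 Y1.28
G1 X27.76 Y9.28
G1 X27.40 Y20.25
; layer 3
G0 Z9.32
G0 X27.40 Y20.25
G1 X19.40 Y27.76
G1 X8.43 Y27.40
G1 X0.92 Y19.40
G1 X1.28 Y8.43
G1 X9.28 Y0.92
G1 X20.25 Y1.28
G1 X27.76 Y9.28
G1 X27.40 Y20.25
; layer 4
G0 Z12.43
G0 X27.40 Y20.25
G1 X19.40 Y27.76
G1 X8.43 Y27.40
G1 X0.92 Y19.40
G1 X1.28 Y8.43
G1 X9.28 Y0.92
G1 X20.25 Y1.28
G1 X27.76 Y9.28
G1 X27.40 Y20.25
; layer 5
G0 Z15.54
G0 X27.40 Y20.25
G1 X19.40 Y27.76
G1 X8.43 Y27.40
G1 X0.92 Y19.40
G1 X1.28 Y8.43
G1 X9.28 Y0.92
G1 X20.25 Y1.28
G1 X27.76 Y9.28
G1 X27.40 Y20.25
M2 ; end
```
solid part
  facet normal 0.0000 0.0000 -1.0000
    outer loop
      vertex 8.43 27.40 0.00
      vertex 19.40 27.76 0.00
      vertex 27.40 20.25 0.00
    endloop
  endfacet
  facet normal 0.0000 0.0000 -1.0000
    outer loop
      vertex 0.92 19.40 0.00
      vertex 8.43 27.40 0.00
      vertex 27.40 20.25 0.00
    endloop
  endfacet
  facet normal 0.0000 0.0000 -1.0000
    outer loop
      vertex 1.28 8.43 0.00
      vertex 0.92 19.40 0.00
      vertex 27.40 20.25 0.00
    endloop
  endfacet
  facet normal 0.0000 0.0000 -1.0000
    outer loop
      vertex 9.28 0.92 0.00
      vertex 1.28 8.43 0.00
      vertex 27.40 20.25 0.00
    endloop
  endfacet
  facet normal 0.0000 0.0000 -1.0000
    outer loop
      vertex 20.25 1.28 0.00
      vertex 9.28 0.92 0.00
      vertex 27.40 20.25 0.00
    endloop
  endfacet
  facet normal 0.0000 0.0000 -1.0000
    outer loop
      vertex 27.76 9.28 0.00
      vertex 20.25 1.28 0.00
      vertex 27.40 20.25 0.00
    endloop
  endfacet
  facet normal 0.0000 0.0000 1.0000
    outer loop
      vertex 27.40 20.25 15.54
      vertex 19.40 27.76 15.54
      vertex 8.43 27.40 15.54
    endloop
  endfacet
  facet normal 0.0000 0.0000 1.0000
    outer loop
      vertex 27.40 20.25 15.54
      vertex 8.43 27.40 15.54
      vertex 0.92 19.40 15.54
    endloop
  endfacet
  facet normal 0.0000 0.0000 1.0000
    outer loop
      vertex 27.40 20.25 15.54
      vertex 0.92 19.40 15.54
      vertex 1.28 8.43 15.54
    endloop
  endfacet
  facet normal 0.0000 0.0000 1.0000
    outer loop
      vertex 27.40 20.25 15.54
      vertex 1.28 8.43 15.54
      vertex 9.28 0.92 15.54
    endloop
  endfacet
  facet normal 0.0000 0.0000 1.0000
    outer loop
      vertex 27.40 20.25 15.54
      vertex 9.28 0.92 15.54
      vertex 20.25 1.28 15.54
    endloop
  endfacet
  facet normal 0.0000 0.0000 1.0000
    outer loop
      vertex 27.40 20.25 15.54
      vertex 20.25 1.28 15.54
      vertex 27.76 9.28 15.54
    endloop
  endfacet
  facet normal 0.6844 0.7291 0.0000
    outer loop
      vertex 27.40 20.25 0.00
      vertex 19.40 27.76 0.00
      vertex 19.40 27.76 15.54
    endloop
  endfacet
  facet normal 0.6844 0.7291 0.0000
    outer loop
      vertex 27.40 20.25 0.00
      vertex 19.40 27.76 15.54
      vertex 27.40 20.25 15.54
    endloop
  endfacet
  facet normal -0.0328 0.9995 0.0000
    outer loop
      vertex 19.40 27.76 0.00
      vertex 8.43 27.40 0.00
      vertex 8.43 27.40 15.54
    endloop
  endfacet
  facet normal -0.0328 0.9995 0.0000
    outer loop
      vertex 19.40 27.76 0.00
      vertex 8.43 27.40 15.54
      vertex 19.40 27.76 15.54
    endloop
  endfacet
  facet normal -0.7291 0.6844 0.0000
    outer loop
      vertex 8.43 27.40 0.00
      vertex 0.92 19.40 0.00
      vertex 0.92 19.40 15.54
    endloop
  endfacet
  facet normal -0.7291 0.6844 0.0000
    outer loop
      vertex 8.43 27.40 0.00
      vertex 0.92 19.40 15.54
      vertex 8.43 27.40 15.54
    endloop
  endfacet
  facet normal -0.9995 -0.0328 0.0000
    outer loop
      vertex 0.92 19.40 0.00
      vertex 1.28 8.43 0.00
      vertex 1.28 8.43 15.54
    endloop
  endfacet
  facet normal -0.9995 -0.0328 0.0000
    outer loop
      vertex 0.92 19.40 0.00
      vertex 1.28 8.43 15.54
      vertex 0.92 19.40 15.54
    endloop
  endfacet
  facet normal -0.6844 -0.7291 0.0000
    outer loop
      vertex 1.28 8.43 0.00
      vertex 9.28 0.92 0.00
      vertex 9.28 0.92 15.54
    endloop
  endfacet
  facet normal -0.6844 -0.7291 0.0000
    outer loop
      vertex 1.28 8.43 0.00
      vertex 9.28 0.92 15.54
      vertex 1.28 8.43 15.54
    endloop
  endfacet
  facet normal 0.0328 -0.9995 0.0000
    outer loop
      vertex 9.28 0.92 0.00
      vertex 20.25 1.28 0.00
      vertex 20.25 1.28 15.54
    endloop
  endfacet
  facet normal 0.0328 -0.9995 0.0000
    outer loop
      vertex 9.28 0.92 0.00
      vertex 20.25 1.28 15.54
      vertex 9.28 0.92 15.54
    endloop
  endfacet
  facet normal 0.7291 -0.6844 0.0000
    outer loop
      vertex 20.25 1.28 0.00
      vertex 27.76 9.28 0.00
      vertex 27.76 9.28 15.54
    endloop
  endfacet
  facet normal 0.7291 -0.6844 0.0000
    outer loop
      vertex 20.25 1.28 0.00
      vertex 27.76 9.28 15.54
      vertex 20.25 1.28 15.54
    endloop
  endfacet
  facet normal 0.9995 0.0328 0.0000
    outer loop
      vertex 27.76 9.28 0.00
      vertex 27.40 20.25 0.00
      vertex 27.40 20.25 15.54
    endloop
  endfacet
  facet normal 0.9995 0.0328 0.0000
    outer loop
      vertex 27.76 9.28 0.00
      vertex 27.40 20.25 15.54
      vertex 27.76 9.28 15.54
    endloop
  endfacet
endsolid part

The G0 Z moves step by Δz≈3.11 mm. Every layer's G1 loop is the same polygon, so the solid is a straight extrusion of it from z=0 to z≈15.5. Closing with flat bottom and top caps and triangulating gives 28 facets — a regular 8-sided prism (a cylinder approximated with 8 flat sides), circumscribed radius ≈ 14.3 mm, height ≈ 15.5 mm.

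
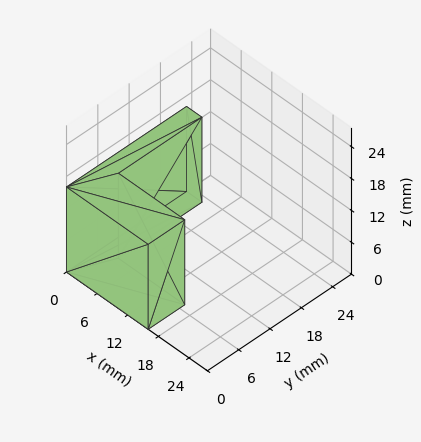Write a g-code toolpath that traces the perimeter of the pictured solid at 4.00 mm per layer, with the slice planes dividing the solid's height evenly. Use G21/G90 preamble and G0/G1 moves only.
Reading the render: the shape is an L-shaped prism: outer 16 × 23 mm, arm thicknesses ≈ 7 mm (horizontal) and 3 mm (vertical), extruded 16 mm in z (dimensions read to the nearest mm from the axis ticks). For the g-code, the solid's height is divided into equal slices at the stated Δz and each level perimeter traced with G1 moves after a G0 lift.

; perimeter-only toolpath
G21 ; units = mm
G90 ; absolute positioning
G28 ; home
; layer 1
G0 Z4.00
G0 X0.00 Y0.00
G1 X16.00 Y0.00
G1 X16.00 Y7.00
G1 X3.00 Y7.00
G1 X3.00 Y23.00
G1 X0.00 Y23.00
G1 X0.00 Y0.00
; layer 2
G0 Z8.00
G0 X0.00 Y0.00
G1 X16.00 Y0.00
G1 X16.00 Y7.00
G1 X3.00 Y7.00
G1 X3.00 Y23.00
G1 X0.00 Y23.00
G1 X0.00 Y0.00
; layer 3
G0 Z12.00
G0 X0.00 Y0.00
G1 X16.00 Y0.00
G1 X16.00 Y7.00
G1 X3.00 Y7.00
G1 X3.00 Y23.00
G1 X0.00 Y23.00
G1 X0.00 Y0.00
; layer 4
G0 Z16.00
G0 X0.00 Y0.00
G1 X16.00 Y0.00
G1 X16.00 Y7.00
G1 X3.00 Y7.00
G1 X3.00 Y23.00
G1 X0.00 Y23.00
G1 X0.00 Y0.00
M2 ; end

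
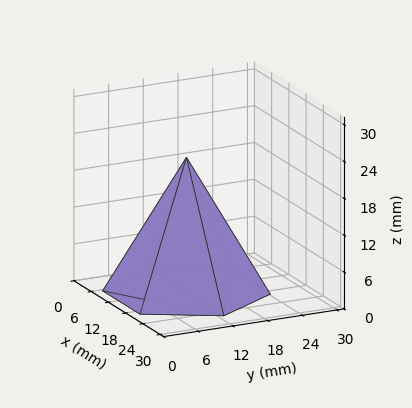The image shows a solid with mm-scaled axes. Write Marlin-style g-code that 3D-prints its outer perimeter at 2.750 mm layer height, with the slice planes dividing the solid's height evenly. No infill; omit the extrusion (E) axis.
Reading the render: the shape is a regular 6-sided pyramid, base circumscribed radius ≈ 13 mm, apex at z ≈ 22 mm (dimensions read to the nearest mm from the axis ticks). For the g-code, the solid's height is divided into equal slices at the stated Δz and each level perimeter traced with G1 moves after a G0 lift.

; perimeter-only toolpath
G21 ; units = mm
G90 ; absolute positioning
G28 ; home
; layer 1
G0 Z2.750
G0 X24.375 Y13.000
G1 X18.688 Y22.851
G1 X7.312 Y22.851
G1 X1.625 Y13.000
G1 X7.312 Y3.149
G1 X18.688 Y3.149
G1 X24.375 Y13.000
; layer 2
G0 Z5.500
G0 X22.750 Y13.000
G1 X17.875 Y21.444
G1 X8.125 Y21.444
G1 X3.250 Y13.000
G1 X8.125 Y4.556
G1 X17.875 Y4.556
G1 X22.750 Y13.000
; layer 3
G0 Z8.250
G0 X21.125 Y13.000
G1 X17.062 Y20.036
G1 X8.938 Y20.036
G1 X4.875 Y13.000
G1 X8.938 Y5.964
G1 X17.062 Y5.964
G1 X21.125 Y13.000
; layer 4
G0 Z11.000
G0 X19.500 Y13.000
G1 X16.250 Y18.629
G1 X9.750 Y18.629
G1 X6.500 Y13.000
G1 X9.750 Y7.371
G1 X16.250 Y7.371
G1 X19.500 Y13.000
; layer 5
G0 Z13.750
G0 X17.875 Y13.000
G1 X15.438 Y17.222
G1 X10.562 Y17.222
G1 X8.125 Y13.000
G1 X10.562 Y8.778
G1 X15.438 Y8.778
G1 X17.875 Y13.000
; layer 6
G0 Z16.500
G0 X16.250 Y13.000
G1 X14.625 Y15.814
G1 X11.375 Y15.814
G1 X9.750 Y13.000
G1 X11.375 Y10.185
G1 X14.625 Y10.185
G1 X16.250 Y13.000
; layer 7
G0 Z19.250
G0 X14.625 Y13.000
G1 X13.812 Y14.407
G1 X12.188 Y14.407
G1 X11.375 Y13.000
G1 X12.188 Y11.593
G1 X13.812 Y11.593
G1 X14.625 Y13.000
M2 ; end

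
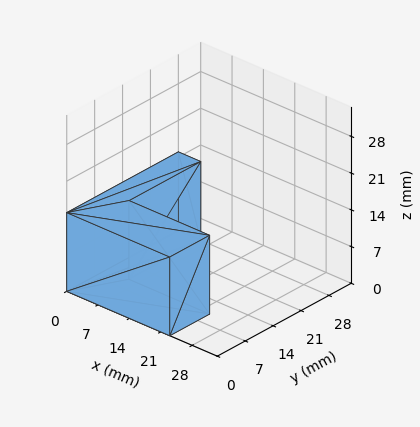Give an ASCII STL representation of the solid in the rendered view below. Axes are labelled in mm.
Reading the render: the shape is an L-shaped prism: outer 23 × 28 mm, arm thicknesses ≈ 10 mm (horizontal) and 5 mm (vertical), extruded 15 mm in z (dimensions read to the nearest mm from the axis ticks). For the STL, each face is triangulated and given an outward normal.

solid part
  facet normal 0.0000 0.0000 -1.0000
    outer loop
      vertex 23.000 10.000 0.000
      vertex 23.000 0.000 0.000
      vertex 0.000 0.000 0.000
    endloop
  endfacet
  facet normal 0.0000 0.0000 -1.0000
    outer loop
      vertex 5.000 10.000 0.000
      vertex 23.000 10.000 0.000
      vertex 0.000 0.000 0.000
    endloop
  endfacet
  facet normal 0.0000 0.0000 -1.0000
    outer loop
      vertex 5.000 28.000 0.000
      vertex 5.000 10.000 0.000
      vertex 0.000 0.000 0.000
    endloop
  endfacet
  facet normal 0.0000 0.0000 -1.0000
    outer loop
      vertex 0.000 28.000 0.000
      vertex 5.000 28.000 0.000
      vertex 0.000 0.000 0.000
    endloop
  endfacet
  facet normal 0.0000 0.0000 1.0000
    outer loop
      vertex 0.000 0.000 15.000
      vertex 23.000 0.000 15.000
      vertex 23.000 10.000 15.000
    endloop
  endfacet
  facet normal 0.0000 0.0000 1.0000
    outer loop
      vertex 0.000 0.000 15.000
      vertex 23.000 10.000 15.000
      vertex 5.000 10.000 15.000
    endloop
  endfacet
  facet normal 0.0000 0.0000 1.0000
    outer loop
      vertex 0.000 0.000 15.000
      vertex 5.000 10.000 15.000
      vertex 5.000 28.000 15.000
    endloop
  endfacet
  facet normal 0.0000 0.0000 1.0000
    outer loop
      vertex 0.000 0.000 15.000
      vertex 5.000 28.000 15.000
      vertex 0.000 28.000 15.000
    endloop
  endfacet
  facet normal 0.0000 -1.0000 0.0000
    outer loop
      vertex 0.000 0.000 0.000
      vertex 23.000 0.000 0.000
      vertex 23.000 0.000 15.000
    endloop
  endfacet
  facet normal 0.0000 -1.0000 0.0000
    outer loop
      vertex 0.000 0.000 0.000
      vertex 23.000 0.000 15.000
      vertex 0.000 0.000 15.000
    endloop
  endfacet
  facet normal 1.0000 0.0000 0.0000
    outer loop
      vertex 23.000 0.000 0.000
      vertex 23.000 10.000 0.000
      vertex 23.000 10.000 15.000
    endloop
  endfacet
  facet normal 1.0000 0.0000 0.0000
    outer loop
      vertex 23.000 0.000 0.000
      vertex 23.000 10.000 15.000
      vertex 23.000 0.000 15.000
    endloop
  endfacet
  facet normal 0.0000 1.0000 0.0000
    outer loop
      vertex 23.000 10.000 0.000
      vertex 5.000 10.000 0.000
      vertex 5.000 10.000 15.000
    endloop
  endfacet
  facet normal 0.0000 1.0000 0.0000
    outer loop
      vertex 23.000 10.000 0.000
      vertex 5.000 10.000 15.000
      vertex 23.000 10.000 15.000
    endloop
  endfacet
  facet normal 1.0000 0.0000 0.0000
    outer loop
      vertex 5.000 10.000 0.000
      vertex 5.000 28.000 0.000
      vertex 5.000 28.000 15.000
    endloop
  endfacet
  facet normal 1.0000 0.0000 0.0000
    outer loop
      vertex 5.000 10.000 0.000
      vertex 5.000 28.000 15.000
      vertex 5.000 10.000 15.000
    endloop
  endfacet
  facet normal 0.0000 1.0000 0.0000
    outer loop
      vertex 5.000 28.000 0.000
      vertex 0.000 28.000 0.000
      vertex 0.000 28.000 15.000
    endloop
  endfacet
  facet normal 0.0000 1.0000 0.0000
    outer loop
      vertex 5.000 28.000 0.000
      vertex 0.000 28.000 15.000
      vertex 5.000 28.000 15.000
    endloop
  endfacet
  facet normal -1.0000 0.0000 0.0000
    outer loop
      vertex 0.000 28.000 0.000
      vertex 0.000 0.000 0.000
      vertex 0.000 0.000 15.000
    endloop
  endfacet
  facet normal -1.0000 0.0000 0.0000
    outer loop
      vertex 0.000 28.000 0.000
      vertex 0.000 0.000 15.000
      vertex 0.000 28.000 15.000
    endloop
  endfacet
endsolid part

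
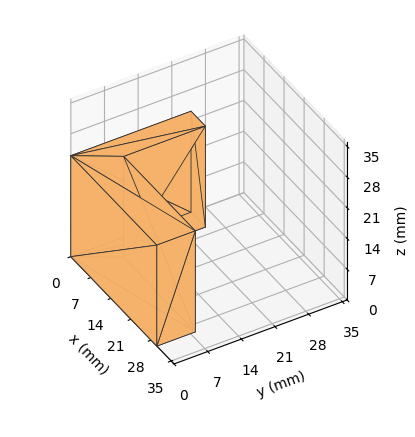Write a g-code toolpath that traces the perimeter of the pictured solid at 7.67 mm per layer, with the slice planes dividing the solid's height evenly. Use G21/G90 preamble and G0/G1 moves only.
Reading the render: the shape is an L-shaped prism: outer 30 × 25 mm, arm thicknesses ≈ 8 mm (horizontal) and 5 mm (vertical), extruded 23 mm in z (dimensions read to the nearest mm from the axis ticks). For the g-code, the solid's height is divided into equal slices at the stated Δz and each level perimeter traced with G1 moves after a G0 lift.

; perimeter-only toolpath
G21 ; units = mm
G90 ; absolute positioning
G28 ; home
; layer 1
G0 Z7.67
G0 X0.00 Y0.00
G1 X30.00 Y0.00
G1 X30.00 Y8.00
G1 X5.00 Y8.00
G1 X5.00 Y25.00
G1 X0.00 Y25.00
G1 X0.00 Y0.00
; layer 2
G0 Z15.33
G0 X0.00 Y0.00
G1 X30.00 Y0.00
G1 X30.00 Y8.00
G1 X5.00 Y8.00
G1 X5.00 Y25.00
G1 X0.00 Y25.00
G1 X0.00 Y0.00
; layer 3
G0 Z23.00
G0 X0.00 Y0.00
G1 X30.00 Y0.00
G1 X30.00 Y8.00
G1 X5.00 Y8.00
G1 X5.00 Y25.00
G1 X0.00 Y25.00
G1 X0.00 Y0.00
M2 ; end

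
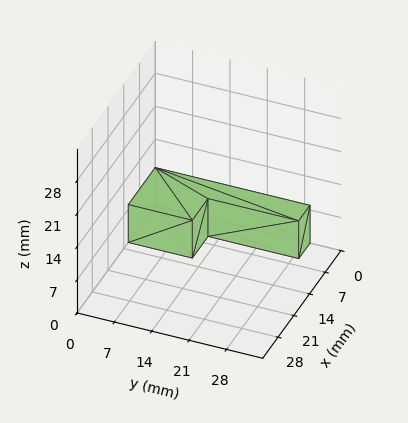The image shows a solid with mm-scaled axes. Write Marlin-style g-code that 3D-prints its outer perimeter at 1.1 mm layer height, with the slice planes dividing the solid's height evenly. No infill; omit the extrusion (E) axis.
Reading the render: the shape is an L-shaped prism: outer 12 × 29 mm, arm thicknesses ≈ 12 mm (horizontal) and 5 mm (vertical), extruded 8 mm in z (dimensions read to the nearest mm from the axis ticks). For the g-code, the solid's height is divided into equal slices at the stated Δz and each level perimeter traced with G1 moves after a G0 lift.

; perimeter-only toolpath
G21 ; units = mm
G90 ; absolute positioning
G28 ; home
; layer 1
G0 Z1.1
G0 X0.0 Y0.0
G1 X12.0 Y0.0
G1 X12.0 Y12.0
G1 X5.0 Y12.0
G1 X5.0 Y29.0
G1 X0.0 Y29.0
G1 X0.0 Y0.0
; layer 2
G0 Z2.3
G0 X0.0 Y0.0
G1 X12.0 Y0.0
G1 X12.0 Y12.0
G1 X5.0 Y12.0
G1 X5.0 Y29.0
G1 X0.0 Y29.0
G1 X0.0 Y0.0
; layer 3
G0 Z3.4
G0 X0.0 Y0.0
G1 X12.0 Y0.0
G1 X12.0 Y12.0
G1 X5.0 Y12.0
G1 X5.0 Y29.0
G1 X0.0 Y29.0
G1 X0.0 Y0.0
; layer 4
G0 Z4.6
G0 X0.0 Y0.0
G1 X12.0 Y0.0
G1 X12.0 Y12.0
G1 X5.0 Y12.0
G1 X5.0 Y29.0
G1 X0.0 Y29.0
G1 X0.0 Y0.0
; layer 5
G0 Z5.7
G0 X0.0 Y0.0
G1 X12.0 Y0.0
G1 X12.0 Y12.0
G1 X5.0 Y12.0
G1 X5.0 Y29.0
G1 X0.0 Y29.0
G1 X0.0 Y0.0
; layer 6
G0 Z6.9
G0 X0.0 Y0.0
G1 X12.0 Y0.0
G1 X12.0 Y12.0
G1 X5.0 Y12.0
G1 X5.0 Y29.0
G1 X0.0 Y29.0
G1 X0.0 Y0.0
; layer 7
G0 Z8.0
G0 X0.0 Y0.0
G1 X12.0 Y0.0
G1 X12.0 Y12.0
G1 X5.0 Y12.0
G1 X5.0 Y29.0
G1 X0.0 Y29.0
G1 X0.0 Y0.0
M2 ; end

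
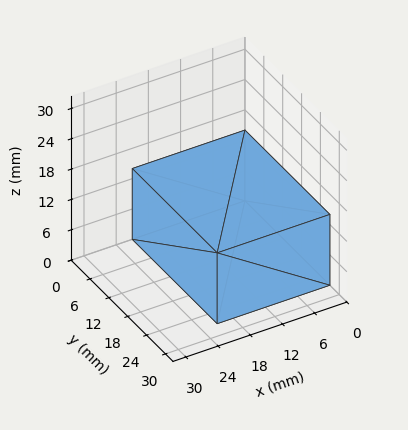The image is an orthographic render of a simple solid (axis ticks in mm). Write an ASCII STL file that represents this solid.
Reading the render: the shape is a rectangular box, roughly 21 × 27 mm footprint and 14 mm tall (dimensions read to the nearest mm from the axis ticks). For the STL, each face is triangulated and given an outward normal.

solid part
  facet normal 0.0000 0.0000 -1.0000
    outer loop
      vertex 21.0 27.0 0.0
      vertex 21.0 0.0 0.0
      vertex 0.0 0.0 0.0
    endloop
  endfacet
  facet normal 0.0000 0.0000 -1.0000
    outer loop
      vertex 0.0 27.0 0.0
      vertex 21.0 27.0 0.0
      vertex 0.0 0.0 0.0
    endloop
  endfacet
  facet normal 0.0000 0.0000 1.0000
    outer loop
      vertex 0.0 0.0 14.0
      vertex 21.0 0.0 14.0
      vertex 21.0 27.0 14.0
    endloop
  endfacet
  facet normal 0.0000 0.0000 1.0000
    outer loop
      vertex 0.0 0.0 14.0
      vertex 21.0 27.0 14.0
      vertex 0.0 27.0 14.0
    endloop
  endfacet
  facet normal 0.0000 -1.0000 0.0000
    outer loop
      vertex 0.0 0.0 0.0
      vertex 21.0 0.0 0.0
      vertex 21.0 0.0 14.0
    endloop
  endfacet
  facet normal 0.0000 -1.0000 0.0000
    outer loop
      vertex 0.0 0.0 0.0
      vertex 21.0 0.0 14.0
      vertex 0.0 0.0 14.0
    endloop
  endfacet
  facet normal 0.0000 1.0000 0.0000
    outer loop
      vertex 21.0 27.0 14.0
      vertex 21.0 27.0 0.0
      vertex 0.0 27.0 0.0
    endloop
  endfacet
  facet normal 0.0000 1.0000 0.0000
    outer loop
      vertex 0.0 27.0 14.0
      vertex 21.0 27.0 14.0
      vertex 0.0 27.0 0.0
    endloop
  endfacet
  facet normal -1.0000 0.0000 0.0000
    outer loop
      vertex 0.0 27.0 14.0
      vertex 0.0 27.0 0.0
      vertex 0.0 0.0 0.0
    endloop
  endfacet
  facet normal -1.0000 0.0000 0.0000
    outer loop
      vertex 0.0 0.0 14.0
      vertex 0.0 27.0 14.0
      vertex 0.0 0.0 0.0
    endloop
  endfacet
  facet normal 1.0000 0.0000 0.0000
    outer loop
      vertex 21.0 0.0 0.0
      vertex 21.0 27.0 0.0
      vertex 21.0 27.0 14.0
    endloop
  endfacet
  facet normal 1.0000 0.0000 0.0000
    outer loop
      vertex 21.0 0.0 0.0
      vertex 21.0 27.0 14.0
      vertex 21.0 0.0 14.0
    endloop
  endfacet
endsolid part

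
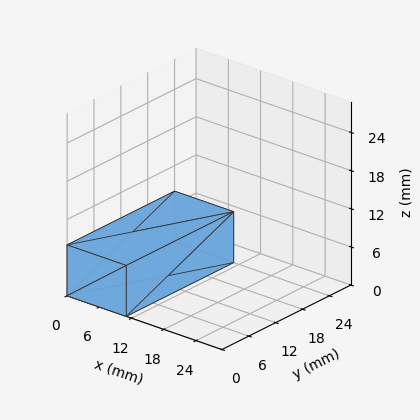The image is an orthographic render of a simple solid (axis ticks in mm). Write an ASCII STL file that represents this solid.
Reading the render: the shape is a rectangular box, roughly 11 × 24 mm footprint and 8 mm tall (dimensions read to the nearest mm from the axis ticks). For the STL, each face is triangulated and given an outward normal.

solid part
  facet normal 0.0000 0.0000 -1.0000
    outer loop
      vertex 11.00 24.00 0.00
      vertex 11.00 0.00 0.00
      vertex 0.00 0.00 0.00
    endloop
  endfacet
  facet normal 0.0000 0.0000 -1.0000
    outer loop
      vertex 0.00 24.00 0.00
      vertex 11.00 24.00 0.00
      vertex 0.00 0.00 0.00
    endloop
  endfacet
  facet normal 0.0000 0.0000 1.0000
    outer loop
      vertex 0.00 0.00 8.00
      vertex 11.00 0.00 8.00
      vertex 11.00 24.00 8.00
    endloop
  endfacet
  facet normal 0.0000 0.0000 1.0000
    outer loop
      vertex 0.00 0.00 8.00
      vertex 11.00 24.00 8.00
      vertex 0.00 24.00 8.00
    endloop
  endfacet
  facet normal 0.0000 -1.0000 0.0000
    outer loop
      vertex 0.00 0.00 0.00
      vertex 11.00 0.00 0.00
      vertex 11.00 0.00 8.00
    endloop
  endfacet
  facet normal 0.0000 -1.0000 0.0000
    outer loop
      vertex 0.00 0.00 0.00
      vertex 11.00 0.00 8.00
      vertex 0.00 0.00 8.00
    endloop
  endfacet
  facet normal 0.0000 1.0000 0.0000
    outer loop
      vertex 11.00 24.00 8.00
      vertex 11.00 24.00 0.00
      vertex 0.00 24.00 0.00
    endloop
  endfacet
  facet normal 0.0000 1.0000 0.0000
    outer loop
      vertex 0.00 24.00 8.00
      vertex 11.00 24.00 8.00
      vertex 0.00 24.00 0.00
    endloop
  endfacet
  facet normal -1.0000 0.0000 0.0000
    outer loop
      vertex 0.00 24.00 8.00
      vertex 0.00 24.00 0.00
      vertex 0.00 0.00 0.00
    endloop
  endfacet
  facet normal -1.0000 0.0000 0.0000
    outer loop
      vertex 0.00 0.00 8.00
      vertex 0.00 24.00 8.00
      vertex 0.00 0.00 0.00
    endloop
  endfacet
  facet normal 1.0000 0.0000 0.0000
    outer loop
      vertex 11.00 0.00 0.00
      vertex 11.00 24.00 0.00
      vertex 11.00 24.00 8.00
    endloop
  endfacet
  facet normal 1.0000 0.0000 0.0000
    outer loop
      vertex 11.00 0.00 0.00
      vertex 11.00 24.00 8.00
      vertex 11.00 0.00 8.00
    endloop
  endfacet
endsolid part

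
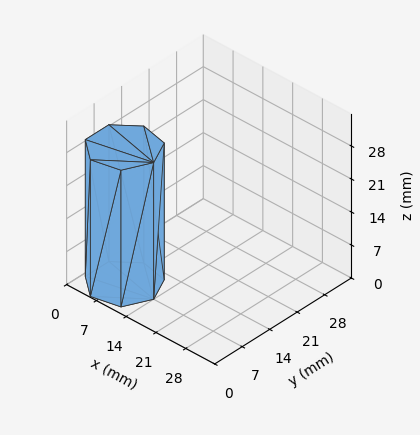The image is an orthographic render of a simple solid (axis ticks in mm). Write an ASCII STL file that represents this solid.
Reading the render: the shape is a regular 7-sided prism (a cylinder approximated with 7 flat sides), circumscribed radius ≈ 7 mm, height ≈ 29 mm (dimensions read to the nearest mm from the axis ticks). For the STL, each face is triangulated and given an outward normal.

solid part
  facet normal 0.0000 0.0000 -1.0000
    outer loop
      vertex 5.4 13.8 0.0
      vertex 11.4 12.5 0.0
      vertex 14.0 7.0 0.0
    endloop
  endfacet
  facet normal 0.0000 0.0000 -1.0000
    outer loop
      vertex 0.7 10.0 0.0
      vertex 5.4 13.8 0.0
      vertex 14.0 7.0 0.0
    endloop
  endfacet
  facet normal 0.0000 0.0000 -1.0000
    outer loop
      vertex 0.7 4.0 0.0
      vertex 0.7 10.0 0.0
      vertex 14.0 7.0 0.0
    endloop
  endfacet
  facet normal 0.0000 0.0000 -1.0000
    outer loop
      vertex 5.4 0.2 0.0
      vertex 0.7 4.0 0.0
      vertex 14.0 7.0 0.0
    endloop
  endfacet
  facet normal 0.0000 0.0000 -1.0000
    outer loop
      vertex 11.4 1.5 0.0
      vertex 5.4 0.2 0.0
      vertex 14.0 7.0 0.0
    endloop
  endfacet
  facet normal 0.0000 0.0000 1.0000
    outer loop
      vertex 14.0 7.0 29.0
      vertex 11.4 12.5 29.0
      vertex 5.4 13.8 29.0
    endloop
  endfacet
  facet normal 0.0000 0.0000 1.0000
    outer loop
      vertex 14.0 7.0 29.0
      vertex 5.4 13.8 29.0
      vertex 0.7 10.0 29.0
    endloop
  endfacet
  facet normal 0.0000 0.0000 1.0000
    outer loop
      vertex 14.0 7.0 29.0
      vertex 0.7 10.0 29.0
      vertex 0.7 4.0 29.0
    endloop
  endfacet
  facet normal 0.0000 0.0000 1.0000
    outer loop
      vertex 14.0 7.0 29.0
      vertex 0.7 4.0 29.0
      vertex 5.4 0.2 29.0
    endloop
  endfacet
  facet normal 0.0000 0.0000 1.0000
    outer loop
      vertex 14.0 7.0 29.0
      vertex 5.4 0.2 29.0
      vertex 11.4 1.5 29.0
    endloop
  endfacet
  facet normal 0.9041 0.4274 0.0000
    outer loop
      vertex 14.0 7.0 0.0
      vertex 11.4 12.5 0.0
      vertex 11.4 12.5 29.0
    endloop
  endfacet
  facet normal 0.9041 0.4274 0.0000
    outer loop
      vertex 14.0 7.0 0.0
      vertex 11.4 12.5 29.0
      vertex 14.0 7.0 29.0
    endloop
  endfacet
  facet normal 0.2118 0.9773 0.0000
    outer loop
      vertex 11.4 12.5 0.0
      vertex 5.4 13.8 0.0
      vertex 5.4 13.8 29.0
    endloop
  endfacet
  facet normal 0.2118 0.9773 0.0000
    outer loop
      vertex 11.4 12.5 0.0
      vertex 5.4 13.8 29.0
      vertex 11.4 12.5 29.0
    endloop
  endfacet
  facet normal -0.6287 0.7776 0.0000
    outer loop
      vertex 5.4 13.8 0.0
      vertex 0.7 10.0 0.0
      vertex 0.7 10.0 29.0
    endloop
  endfacet
  facet normal -0.6287 0.7776 0.0000
    outer loop
      vertex 5.4 13.8 0.0
      vertex 0.7 10.0 29.0
      vertex 5.4 13.8 29.0
    endloop
  endfacet
  facet normal -1.0000 0.0000 0.0000
    outer loop
      vertex 0.7 10.0 0.0
      vertex 0.7 4.0 0.0
      vertex 0.7 4.0 29.0
    endloop
  endfacet
  facet normal -1.0000 0.0000 0.0000
    outer loop
      vertex 0.7 10.0 0.0
      vertex 0.7 4.0 29.0
      vertex 0.7 10.0 29.0
    endloop
  endfacet
  facet normal -0.6287 -0.7776 0.0000
    outer loop
      vertex 0.7 4.0 0.0
      vertex 5.4 0.2 0.0
      vertex 5.4 0.2 29.0
    endloop
  endfacet
  facet normal -0.6287 -0.7776 0.0000
    outer loop
      vertex 0.7 4.0 0.0
      vertex 5.4 0.2 29.0
      vertex 0.7 4.0 29.0
    endloop
  endfacet
  facet normal 0.2118 -0.9773 0.0000
    outer loop
      vertex 5.4 0.2 0.0
      vertex 11.4 1.5 0.0
      vertex 11.4 1.5 29.0
    endloop
  endfacet
  facet normal 0.2118 -0.9773 0.0000
    outer loop
      vertex 5.4 0.2 0.0
      vertex 11.4 1.5 29.0
      vertex 5.4 0.2 29.0
    endloop
  endfacet
  facet normal 0.9041 -0.4274 0.0000
    outer loop
      vertex 11.4 1.5 0.0
      vertex 14.0 7.0 0.0
      vertex 14.0 7.0 29.0
    endloop
  endfacet
  facet normal 0.9041 -0.4274 0.0000
    outer loop
      vertex 11.4 1.5 0.0
      vertex 14.0 7.0 29.0
      vertex 11.4 1.5 29.0
    endloop
  endfacet
endsolid part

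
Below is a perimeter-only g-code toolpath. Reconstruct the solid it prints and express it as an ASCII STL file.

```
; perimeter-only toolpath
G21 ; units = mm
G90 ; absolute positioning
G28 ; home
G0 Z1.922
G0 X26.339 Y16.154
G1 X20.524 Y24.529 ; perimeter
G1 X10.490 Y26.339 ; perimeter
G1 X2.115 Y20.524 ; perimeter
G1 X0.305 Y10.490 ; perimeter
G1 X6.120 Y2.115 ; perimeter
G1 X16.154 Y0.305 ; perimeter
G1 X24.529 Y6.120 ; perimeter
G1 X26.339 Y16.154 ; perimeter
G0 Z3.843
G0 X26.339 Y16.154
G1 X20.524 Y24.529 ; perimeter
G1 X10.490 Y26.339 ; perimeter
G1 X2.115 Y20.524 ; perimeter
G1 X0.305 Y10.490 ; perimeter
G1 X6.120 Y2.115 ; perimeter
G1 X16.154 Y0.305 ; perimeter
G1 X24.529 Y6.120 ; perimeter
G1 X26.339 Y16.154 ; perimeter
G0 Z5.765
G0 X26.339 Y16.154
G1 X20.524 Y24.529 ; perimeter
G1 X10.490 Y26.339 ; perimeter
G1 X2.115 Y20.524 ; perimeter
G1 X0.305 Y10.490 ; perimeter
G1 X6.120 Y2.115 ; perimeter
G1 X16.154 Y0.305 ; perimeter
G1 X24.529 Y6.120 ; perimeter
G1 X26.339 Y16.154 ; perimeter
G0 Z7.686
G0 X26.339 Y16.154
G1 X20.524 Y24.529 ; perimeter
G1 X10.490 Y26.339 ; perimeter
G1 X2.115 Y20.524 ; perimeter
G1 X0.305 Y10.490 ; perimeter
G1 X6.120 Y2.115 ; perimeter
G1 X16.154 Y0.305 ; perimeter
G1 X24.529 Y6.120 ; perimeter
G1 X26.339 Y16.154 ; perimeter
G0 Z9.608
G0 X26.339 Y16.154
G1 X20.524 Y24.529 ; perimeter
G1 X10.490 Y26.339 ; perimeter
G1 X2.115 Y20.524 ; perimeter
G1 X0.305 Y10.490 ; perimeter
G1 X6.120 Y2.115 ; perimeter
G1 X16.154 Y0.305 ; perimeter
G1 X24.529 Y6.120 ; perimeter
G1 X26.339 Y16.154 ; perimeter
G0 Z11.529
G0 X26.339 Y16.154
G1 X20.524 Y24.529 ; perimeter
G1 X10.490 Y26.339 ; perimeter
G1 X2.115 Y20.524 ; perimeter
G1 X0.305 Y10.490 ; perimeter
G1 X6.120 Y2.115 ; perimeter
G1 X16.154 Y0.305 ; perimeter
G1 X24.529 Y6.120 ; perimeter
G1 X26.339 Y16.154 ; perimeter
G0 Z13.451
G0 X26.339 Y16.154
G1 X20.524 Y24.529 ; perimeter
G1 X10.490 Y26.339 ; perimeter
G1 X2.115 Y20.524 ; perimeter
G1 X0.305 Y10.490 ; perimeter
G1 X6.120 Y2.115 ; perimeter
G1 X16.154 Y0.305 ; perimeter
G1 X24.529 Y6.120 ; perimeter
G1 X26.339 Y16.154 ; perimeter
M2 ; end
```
solid part
  facet normal 0.0000 0.0000 -1.0000
    outer loop
      vertex 10.490 26.339 0.000
      vertex 20.524 24.529 0.000
      vertex 26.339 16.154 0.000
    endloop
  endfacet
  facet normal 0.0000 0.0000 -1.0000
    outer loop
      vertex 2.115 20.524 0.000
      vertex 10.490 26.339 0.000
      vertex 26.339 16.154 0.000
    endloop
  endfacet
  facet normal 0.0000 0.0000 -1.0000
    outer loop
      vertex 0.305 10.490 0.000
      vertex 2.115 20.524 0.000
      vertex 26.339 16.154 0.000
    endloop
  endfacet
  facet normal 0.0000 0.0000 -1.0000
    outer loop
      vertex 6.120 2.115 0.000
      vertex 0.305 10.490 0.000
      vertex 26.339 16.154 0.000
    endloop
  endfacet
  facet normal 0.0000 0.0000 -1.0000
    outer loop
      vertex 16.154 0.305 0.000
      vertex 6.120 2.115 0.000
      vertex 26.339 16.154 0.000
    endloop
  endfacet
  facet normal 0.0000 0.0000 -1.0000
    outer loop
      vertex 24.529 6.120 0.000
      vertex 16.154 0.305 0.000
      vertex 26.339 16.154 0.000
    endloop
  endfacet
  facet normal 0.0000 0.0000 1.0000
    outer loop
      vertex 26.339 16.154 13.451
      vertex 20.524 24.529 13.451
      vertex 10.490 26.339 13.451
    endloop
  endfacet
  facet normal 0.0000 0.0000 1.0000
    outer loop
      vertex 26.339 16.154 13.451
      vertex 10.490 26.339 13.451
      vertex 2.115 20.524 13.451
    endloop
  endfacet
  facet normal 0.0000 0.0000 1.0000
    outer loop
      vertex 26.339 16.154 13.451
      vertex 2.115 20.524 13.451
      vertex 0.305 10.490 13.451
    endloop
  endfacet
  facet normal 0.0000 0.0000 1.0000
    outer loop
      vertex 26.339 16.154 13.451
      vertex 0.305 10.490 13.451
      vertex 6.120 2.115 13.451
    endloop
  endfacet
  facet normal 0.0000 0.0000 1.0000
    outer loop
      vertex 26.339 16.154 13.451
      vertex 6.120 2.115 13.451
      vertex 16.154 0.305 13.451
    endloop
  endfacet
  facet normal 0.0000 0.0000 1.0000
    outer loop
      vertex 26.339 16.154 13.451
      vertex 16.154 0.305 13.451
      vertex 24.529 6.120 13.451
    endloop
  endfacet
  facet normal 0.8214 0.5703 0.0000
    outer loop
      vertex 26.339 16.154 0.000
      vertex 20.524 24.529 0.000
      vertex 20.524 24.529 13.451
    endloop
  endfacet
  facet normal 0.8214 0.5703 0.0000
    outer loop
      vertex 26.339 16.154 0.000
      vertex 20.524 24.529 13.451
      vertex 26.339 16.154 13.451
    endloop
  endfacet
  facet normal 0.1775 0.9841 0.0000
    outer loop
      vertex 20.524 24.529 0.000
      vertex 10.490 26.339 0.000
      vertex 10.490 26.339 13.451
    endloop
  endfacet
  facet normal 0.1775 0.9841 0.0000
    outer loop
      vertex 20.524 24.529 0.000
      vertex 10.490 26.339 13.451
      vertex 20.524 24.529 13.451
    endloop
  endfacet
  facet normal -0.5703 0.8214 0.0000
    outer loop
      vertex 10.490 26.339 0.000
      vertex 2.115 20.524 0.000
      vertex 2.115 20.524 13.451
    endloop
  endfacet
  facet normal -0.5703 0.8214 0.0000
    outer loop
      vertex 10.490 26.339 0.000
      vertex 2.115 20.524 13.451
      vertex 10.490 26.339 13.451
    endloop
  endfacet
  facet normal -0.9841 0.1775 0.0000
    outer loop
      vertex 2.115 20.524 0.000
      vertex 0.305 10.490 0.000
      vertex 0.305 10.490 13.451
    endloop
  endfacet
  facet normal -0.9841 0.1775 0.0000
    outer loop
      vertex 2.115 20.524 0.000
      vertex 0.305 10.490 13.451
      vertex 2.115 20.524 13.451
    endloop
  endfacet
  facet normal -0.8214 -0.5703 0.0000
    outer loop
      vertex 0.305 10.490 0.000
      vertex 6.120 2.115 0.000
      vertex 6.120 2.115 13.451
    endloop
  endfacet
  facet normal -0.8214 -0.5703 0.0000
    outer loop
      vertex 0.305 10.490 0.000
      vertex 6.120 2.115 13.451
      vertex 0.305 10.490 13.451
    endloop
  endfacet
  facet normal -0.1775 -0.9841 0.0000
    outer loop
      vertex 6.120 2.115 0.000
      vertex 16.154 0.305 0.000
      vertex 16.154 0.305 13.451
    endloop
  endfacet
  facet normal -0.1775 -0.9841 0.0000
    outer loop
      vertex 6.120 2.115 0.000
      vertex 16.154 0.305 13.451
      vertex 6.120 2.115 13.451
    endloop
  endfacet
  facet normal 0.5703 -0.8214 0.0000
    outer loop
      vertex 16.154 0.305 0.000
      vertex 24.529 6.120 0.000
      vertex 24.529 6.120 13.451
    endloop
  endfacet
  facet normal 0.5703 -0.8214 0.0000
    outer loop
      vertex 16.154 0.305 0.000
      vertex 24.529 6.120 13.451
      vertex 16.154 0.305 13.451
    endloop
  endfacet
  facet normal 0.9841 -0.1775 0.0000
    outer loop
      vertex 24.529 6.120 0.000
      vertex 26.339 16.154 0.000
      vertex 26.339 16.154 13.451
    endloop
  endfacet
  facet normal 0.9841 -0.1775 0.0000
    outer loop
      vertex 24.529 6.120 0.000
      vertex 26.339 16.154 13.451
      vertex 24.529 6.120 13.451
    endloop
  endfacet
endsolid part

The G0 Z moves step by Δz≈1.922 mm. Every layer's G1 loop is the same polygon, so the solid is a straight extrusion of it from z=0 to z≈13.5. Closing with flat bottom and top caps and triangulating gives 28 facets — a regular 8-sided prism (a cylinder approximated with 8 flat sides), circumscribed radius ≈ 13.3 mm, height ≈ 13.5 mm.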